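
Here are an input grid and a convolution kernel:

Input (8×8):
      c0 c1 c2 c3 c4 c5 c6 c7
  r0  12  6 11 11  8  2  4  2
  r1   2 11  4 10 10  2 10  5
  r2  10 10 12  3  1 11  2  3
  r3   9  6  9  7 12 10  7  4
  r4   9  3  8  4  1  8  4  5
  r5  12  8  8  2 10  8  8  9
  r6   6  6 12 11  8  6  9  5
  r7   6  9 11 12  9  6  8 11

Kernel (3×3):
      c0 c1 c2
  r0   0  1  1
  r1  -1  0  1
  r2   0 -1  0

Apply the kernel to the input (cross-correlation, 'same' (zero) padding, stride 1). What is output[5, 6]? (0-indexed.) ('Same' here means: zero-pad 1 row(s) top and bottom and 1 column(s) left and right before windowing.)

1

The receptive field on the zero-padded input at this output position is [8 4 5 / 8 8 9 / 6 9 5]. Elementwise product with the kernel and sum: 4·1 + 5·1 + 8·-1 + 9·1 + 9·-1.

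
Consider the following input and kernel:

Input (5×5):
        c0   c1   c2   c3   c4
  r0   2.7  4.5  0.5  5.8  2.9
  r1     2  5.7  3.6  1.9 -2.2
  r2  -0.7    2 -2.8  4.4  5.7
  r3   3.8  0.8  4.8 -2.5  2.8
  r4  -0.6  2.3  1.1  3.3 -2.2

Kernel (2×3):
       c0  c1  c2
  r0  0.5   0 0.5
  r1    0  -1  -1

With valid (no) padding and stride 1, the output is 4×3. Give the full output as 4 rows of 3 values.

-7.7 -0.35 2
3.6 2.2 -9.4
-7.35 0.9 1.15
0.9 -5.25 2.7

Output[0,0]: The receptive field on the input at this output position is [2.7 4.5 0.5 / 2 5.7 3.6]. Elementwise product with the kernel and sum: 2.7·0.5 + 0.5·0.5 + 5.7·-1 + 3.6·-1.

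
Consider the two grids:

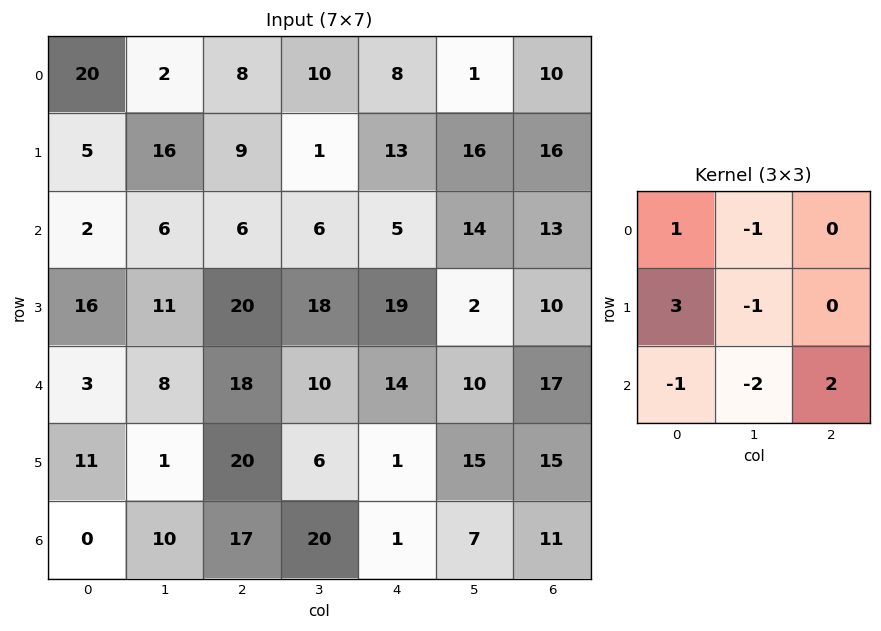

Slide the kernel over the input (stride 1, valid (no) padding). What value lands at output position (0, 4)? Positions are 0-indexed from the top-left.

The receptive field on the input at this output position is [8 1 10 / 13 16 16 / 5 14 13]. Elementwise product with the kernel and sum: 8·1 + 1·-1 + 13·3 + 16·-1 + 5·-1 + 14·-2 + 13·2.

23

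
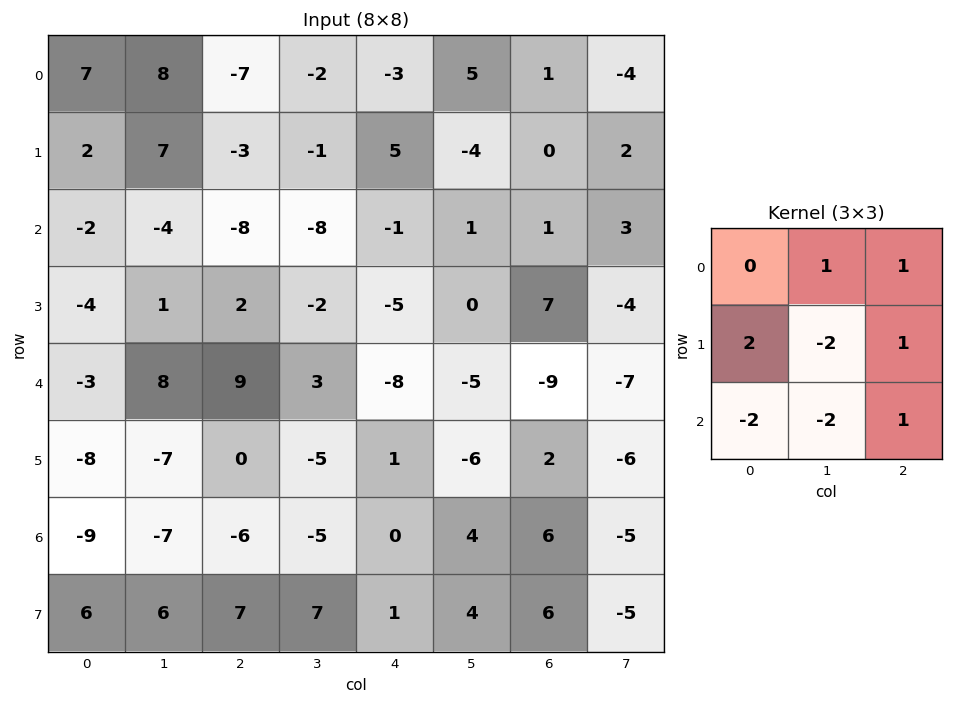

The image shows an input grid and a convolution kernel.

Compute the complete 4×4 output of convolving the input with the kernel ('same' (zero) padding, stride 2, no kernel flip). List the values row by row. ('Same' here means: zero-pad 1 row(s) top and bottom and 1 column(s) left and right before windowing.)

Output[0,0]: The receptive field on the zero-padded input at this output position is [0 0 0 / 0 7 8 / 0 2 7]. Elementwise product with the kernel and sum: 0·1 + 0·1 + 0·2 + 7·-2 + 8·1 + 0·-2 + 2·-2 + 7·1.

-3 19 -5 14
18 -12 2 -13
20 10 14 6
-10 -31 -23 -38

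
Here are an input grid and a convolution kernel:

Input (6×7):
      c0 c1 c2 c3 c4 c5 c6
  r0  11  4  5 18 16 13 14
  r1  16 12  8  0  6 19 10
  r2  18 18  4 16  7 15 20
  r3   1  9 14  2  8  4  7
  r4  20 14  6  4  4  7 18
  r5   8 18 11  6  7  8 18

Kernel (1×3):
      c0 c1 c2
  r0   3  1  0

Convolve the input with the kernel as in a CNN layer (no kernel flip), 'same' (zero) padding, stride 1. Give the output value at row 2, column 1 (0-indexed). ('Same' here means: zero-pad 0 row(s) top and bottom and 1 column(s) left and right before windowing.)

72

The receptive field on the zero-padded input at this output position is [18 18 4]. Elementwise product with the kernel and sum: 18·3 + 18·1.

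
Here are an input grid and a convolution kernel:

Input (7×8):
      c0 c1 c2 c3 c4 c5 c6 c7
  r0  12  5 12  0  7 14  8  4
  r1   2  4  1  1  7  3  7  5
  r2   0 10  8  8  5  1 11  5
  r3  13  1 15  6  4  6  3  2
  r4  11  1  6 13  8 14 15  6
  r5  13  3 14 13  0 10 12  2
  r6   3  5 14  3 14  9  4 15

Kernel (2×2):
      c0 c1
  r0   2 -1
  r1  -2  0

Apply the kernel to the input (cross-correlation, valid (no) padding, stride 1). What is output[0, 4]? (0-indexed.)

The receptive field on the input at this output position is [7 14 / 7 3]. Elementwise product with the kernel and sum: 7·2 + 14·-1 + 7·-2.

-14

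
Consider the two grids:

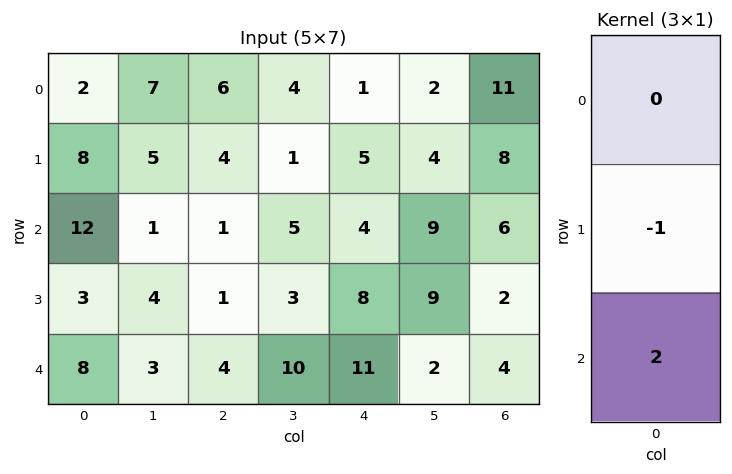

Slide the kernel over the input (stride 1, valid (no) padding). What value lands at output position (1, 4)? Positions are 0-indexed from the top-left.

The receptive field on the input at this output position is [5 / 4 / 8]. Elementwise product with the kernel and sum: 4·-1 + 8·2.

12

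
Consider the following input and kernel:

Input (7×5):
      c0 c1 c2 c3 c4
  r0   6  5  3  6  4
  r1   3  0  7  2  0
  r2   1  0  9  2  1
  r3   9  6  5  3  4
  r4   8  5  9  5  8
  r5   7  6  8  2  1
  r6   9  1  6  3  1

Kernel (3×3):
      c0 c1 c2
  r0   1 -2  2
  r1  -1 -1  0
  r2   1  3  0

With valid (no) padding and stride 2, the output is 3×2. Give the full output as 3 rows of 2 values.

Output[0,0]: The receptive field on the input at this output position is [6 5 3 / 3 0 7 / 1 0 9]. Elementwise product with the kernel and sum: 6·1 + 5·-2 + 3·2 + 3·-1 + 0·-1 + 1·1 + 0·3.

0 5
27 23
15 20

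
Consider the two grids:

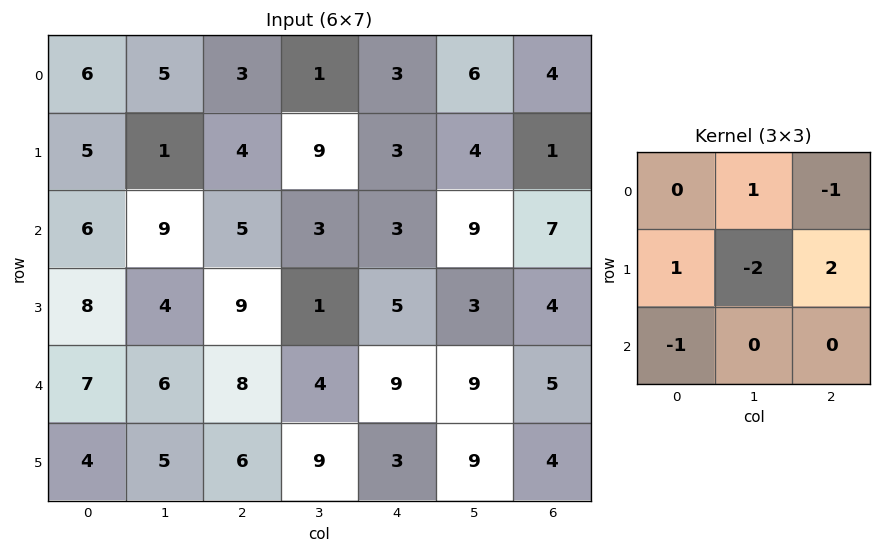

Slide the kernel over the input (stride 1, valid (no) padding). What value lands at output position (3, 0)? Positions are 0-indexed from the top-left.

The receptive field on the input at this output position is [8 4 9 / 7 6 8 / 4 5 6]. Elementwise product with the kernel and sum: 4·1 + 9·-1 + 7·1 + 6·-2 + 8·2 + 4·-1.

2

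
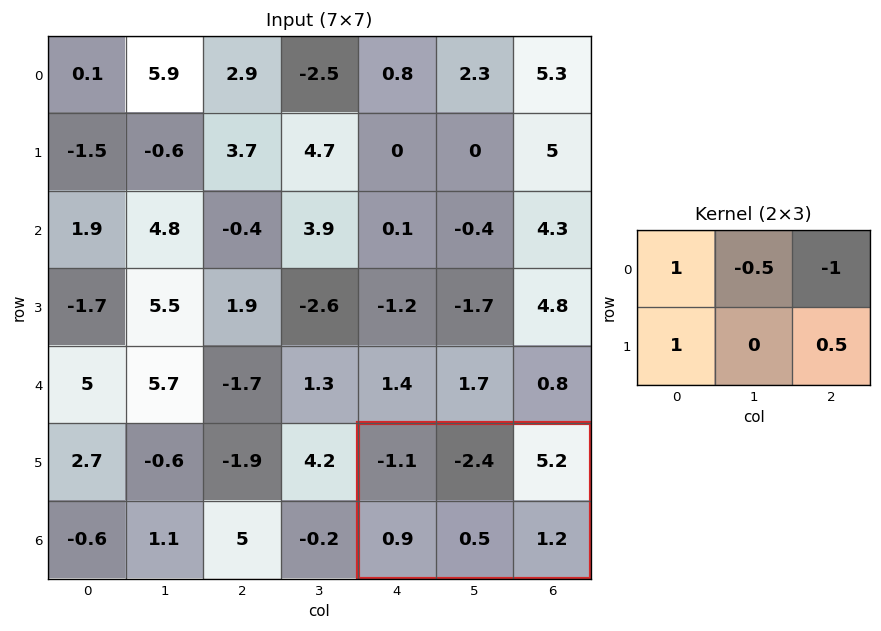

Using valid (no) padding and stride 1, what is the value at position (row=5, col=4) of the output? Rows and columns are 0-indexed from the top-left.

The receptive field on the input at this output position is [-1.1 -2.4 5.2 / 0.9 0.5 1.2]. Elementwise product with the kernel and sum: -1.1·1 + -2.4·-0.5 + 5.2·-1 + 0.9·1 + 1.2·0.5.

-3.6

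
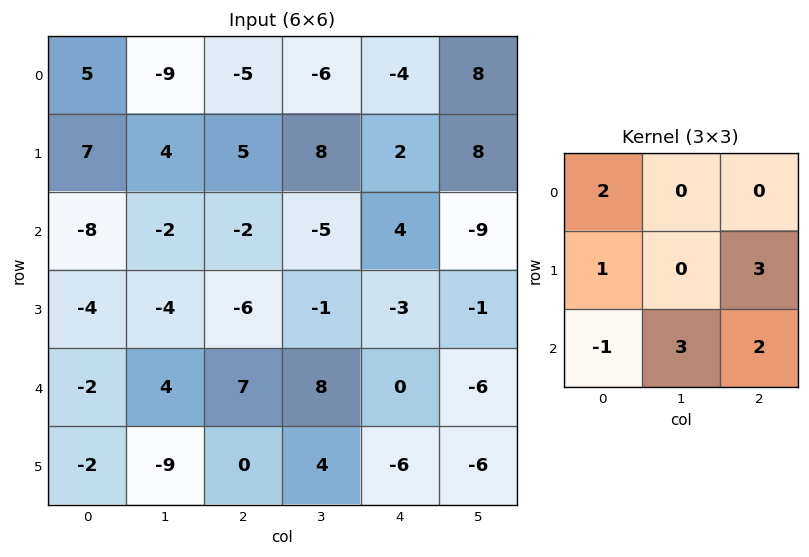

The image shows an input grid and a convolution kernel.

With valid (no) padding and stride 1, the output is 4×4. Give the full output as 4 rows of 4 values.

Output[0,0]: The receptive field on the input at this output position is [5 -9 -5 / 7 4 5 / -8 -2 -2]. Elementwise product with the kernel and sum: 5·2 + 7·1 + 5·3 + -8·-1 + -2·3 + -2·2.
Output[0,1]: The receptive field on the input at this output position is [-9 -5 -6 / 4 5 8 / -2 -2 -5]. Elementwise product with the kernel and sum: -9·2 + 4·1 + 8·3 + -2·-1 + -2·3 + -5·2.

30 -4 -4 19
-20 -25 17 -26
-10 22 -2 -34
-14 37 -5 -46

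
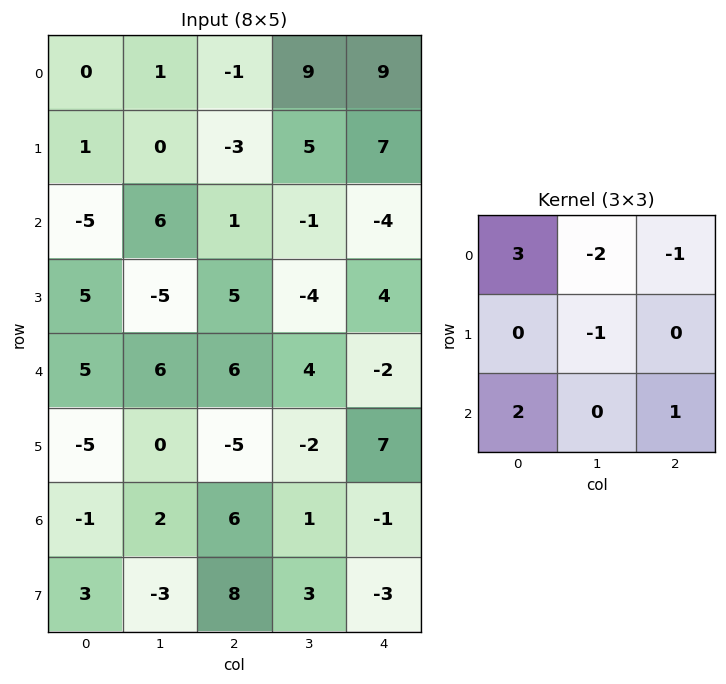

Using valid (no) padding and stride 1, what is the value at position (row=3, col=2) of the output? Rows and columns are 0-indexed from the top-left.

12

The receptive field on the input at this output position is [5 -4 4 / 6 4 -2 / -5 -2 7]. Elementwise product with the kernel and sum: 5·3 + -4·-2 + 4·-1 + 4·-1 + -5·2 + 7·1.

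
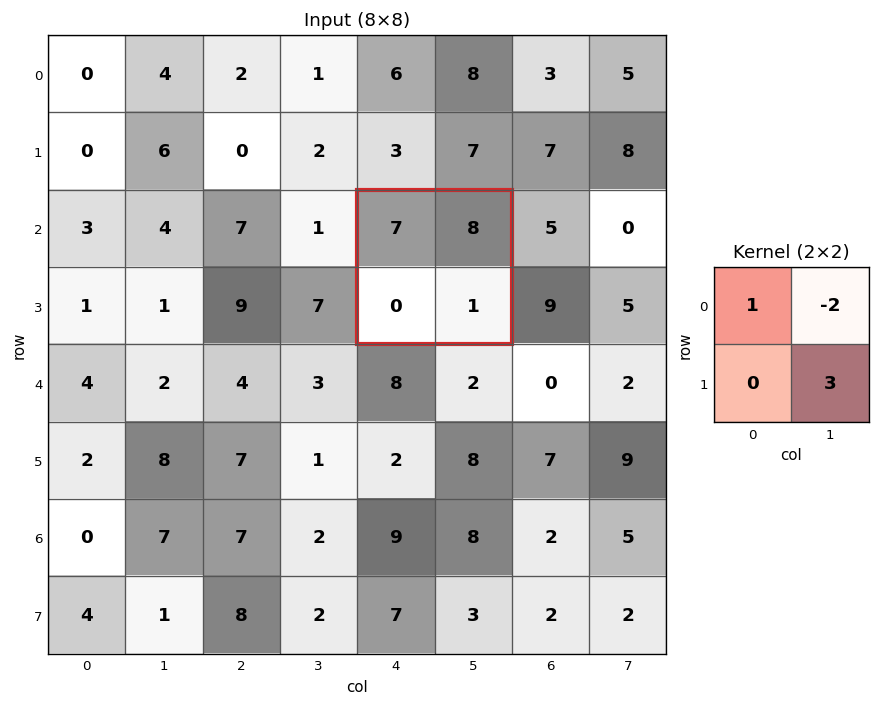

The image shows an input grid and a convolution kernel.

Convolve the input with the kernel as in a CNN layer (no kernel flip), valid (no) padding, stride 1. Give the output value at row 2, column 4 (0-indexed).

The receptive field on the input at this output position is [7 8 / 0 1]. Elementwise product with the kernel and sum: 7·1 + 8·-2 + 1·3.

-6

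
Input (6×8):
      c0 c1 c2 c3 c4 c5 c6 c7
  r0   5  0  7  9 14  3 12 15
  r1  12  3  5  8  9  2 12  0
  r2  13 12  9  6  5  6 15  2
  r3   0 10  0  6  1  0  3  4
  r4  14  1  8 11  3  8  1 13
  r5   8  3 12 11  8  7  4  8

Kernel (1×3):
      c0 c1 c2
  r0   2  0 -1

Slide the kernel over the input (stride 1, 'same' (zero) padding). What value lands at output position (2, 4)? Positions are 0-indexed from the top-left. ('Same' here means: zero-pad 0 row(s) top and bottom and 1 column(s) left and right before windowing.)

6

The receptive field on the zero-padded input at this output position is [6 5 6]. Elementwise product with the kernel and sum: 6·2 + 6·-1.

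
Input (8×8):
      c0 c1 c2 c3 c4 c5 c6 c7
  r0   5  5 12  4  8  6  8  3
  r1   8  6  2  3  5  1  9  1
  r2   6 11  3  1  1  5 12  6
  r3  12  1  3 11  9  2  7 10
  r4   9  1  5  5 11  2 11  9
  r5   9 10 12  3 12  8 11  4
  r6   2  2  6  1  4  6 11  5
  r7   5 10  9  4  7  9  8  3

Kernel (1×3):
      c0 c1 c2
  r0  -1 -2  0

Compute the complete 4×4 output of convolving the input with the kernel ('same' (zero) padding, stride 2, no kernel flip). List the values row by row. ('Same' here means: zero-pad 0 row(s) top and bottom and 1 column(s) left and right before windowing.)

Output[0,0]: The receptive field on the zero-padded input at this output position is [0 5 5]. Elementwise product with the kernel and sum: 0·-1 + 5·-2.

-10 -29 -20 -22
-12 -17 -3 -29
-18 -11 -27 -24
-4 -14 -9 -28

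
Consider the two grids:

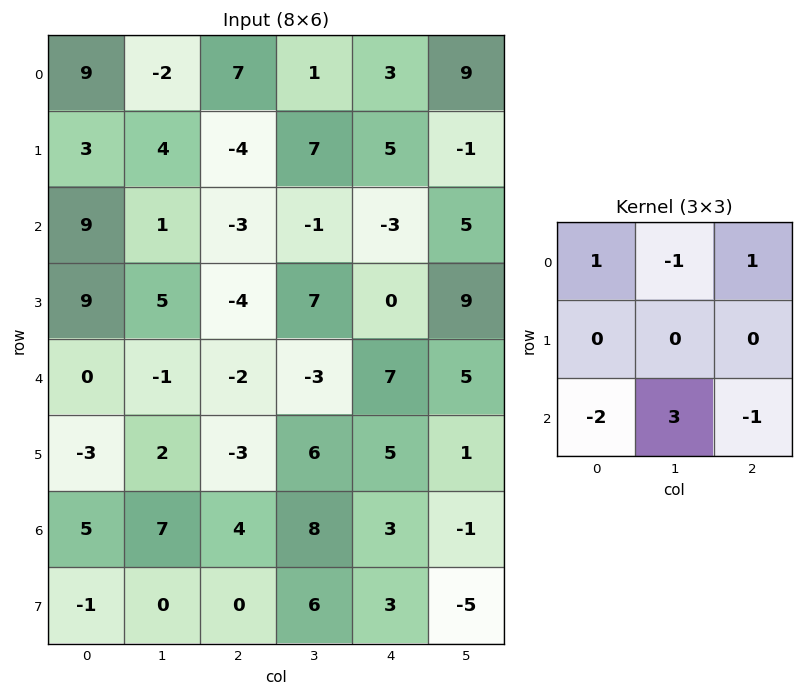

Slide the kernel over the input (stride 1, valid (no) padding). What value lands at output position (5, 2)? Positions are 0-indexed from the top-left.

The receptive field on the input at this output position is [-3 6 5 / 4 8 3 / 0 6 3]. Elementwise product with the kernel and sum: -3·1 + 6·-1 + 5·1 + 0·-2 + 6·3 + 3·-1.

11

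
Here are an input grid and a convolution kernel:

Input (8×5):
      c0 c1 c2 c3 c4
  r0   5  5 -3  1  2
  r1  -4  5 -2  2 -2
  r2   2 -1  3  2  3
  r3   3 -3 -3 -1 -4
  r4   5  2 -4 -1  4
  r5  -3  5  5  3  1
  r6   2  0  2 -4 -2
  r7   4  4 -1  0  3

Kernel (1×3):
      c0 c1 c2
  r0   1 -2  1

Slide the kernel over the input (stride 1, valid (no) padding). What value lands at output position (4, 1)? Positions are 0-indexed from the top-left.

9

The receptive field on the input at this output position is [2 -4 -1]. Elementwise product with the kernel and sum: 2·1 + -4·-2 + -1·1.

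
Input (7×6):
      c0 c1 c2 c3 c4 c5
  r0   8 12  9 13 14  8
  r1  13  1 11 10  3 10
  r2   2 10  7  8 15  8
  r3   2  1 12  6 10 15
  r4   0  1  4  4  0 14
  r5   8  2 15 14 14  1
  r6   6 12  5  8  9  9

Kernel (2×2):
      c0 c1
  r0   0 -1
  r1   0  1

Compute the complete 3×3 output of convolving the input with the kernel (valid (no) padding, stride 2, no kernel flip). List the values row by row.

-11 -3 2
-9 -2 7
1 10 -13

Output[0,0]: The receptive field on the input at this output position is [8 12 / 13 1]. Elementwise product with the kernel and sum: 12·-1 + 1·1.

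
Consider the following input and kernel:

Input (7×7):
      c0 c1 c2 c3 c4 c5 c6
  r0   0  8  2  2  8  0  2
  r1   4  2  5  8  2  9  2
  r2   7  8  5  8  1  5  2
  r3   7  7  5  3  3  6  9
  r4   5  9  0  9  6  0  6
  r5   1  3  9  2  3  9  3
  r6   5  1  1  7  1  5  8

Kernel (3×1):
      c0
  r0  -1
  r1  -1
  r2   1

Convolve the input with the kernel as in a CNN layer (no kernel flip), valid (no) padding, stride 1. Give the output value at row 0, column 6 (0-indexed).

-2

The receptive field on the input at this output position is [2 / 2 / 2]. Elementwise product with the kernel and sum: 2·-1 + 2·-1 + 2·1.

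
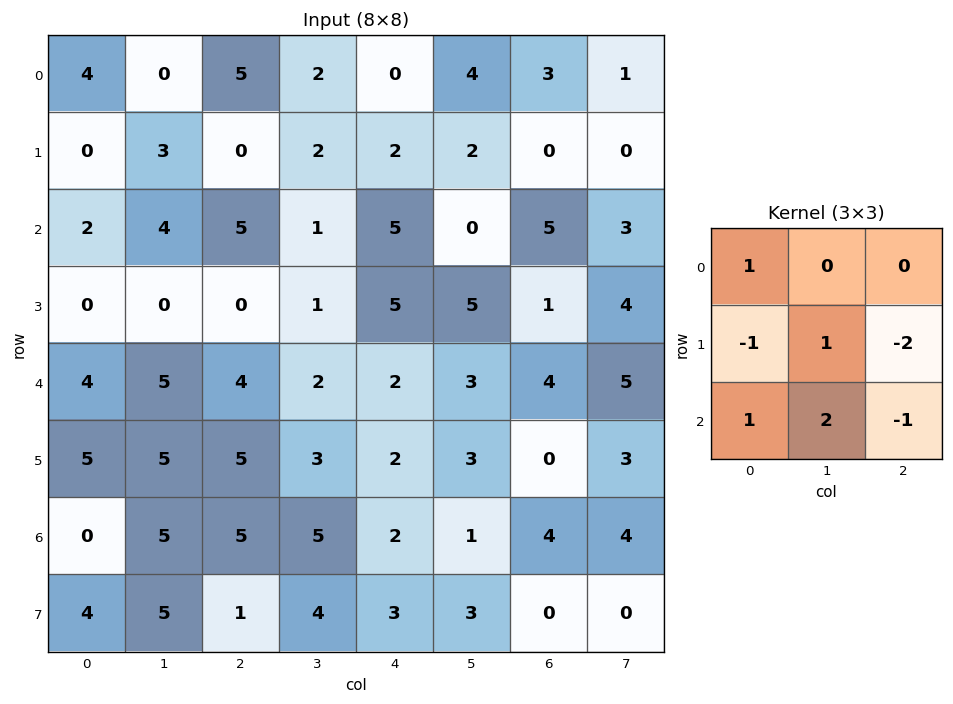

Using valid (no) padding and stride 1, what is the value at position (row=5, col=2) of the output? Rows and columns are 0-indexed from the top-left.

The receptive field on the input at this output position is [5 3 2 / 5 5 2 / 1 4 3]. Elementwise product with the kernel and sum: 5·1 + 5·-1 + 5·1 + 2·-2 + 1·1 + 4·2 + 3·-1.

7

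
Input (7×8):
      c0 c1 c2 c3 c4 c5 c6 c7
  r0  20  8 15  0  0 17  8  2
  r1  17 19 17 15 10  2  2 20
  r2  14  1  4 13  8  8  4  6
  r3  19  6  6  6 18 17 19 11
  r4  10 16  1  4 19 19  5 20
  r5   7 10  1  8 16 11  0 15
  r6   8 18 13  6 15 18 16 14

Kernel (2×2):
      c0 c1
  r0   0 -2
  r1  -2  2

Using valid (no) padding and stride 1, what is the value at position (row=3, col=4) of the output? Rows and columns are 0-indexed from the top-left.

The receptive field on the input at this output position is [18 17 / 19 19]. Elementwise product with the kernel and sum: 17·-2 + 19·-2 + 19·2.

-34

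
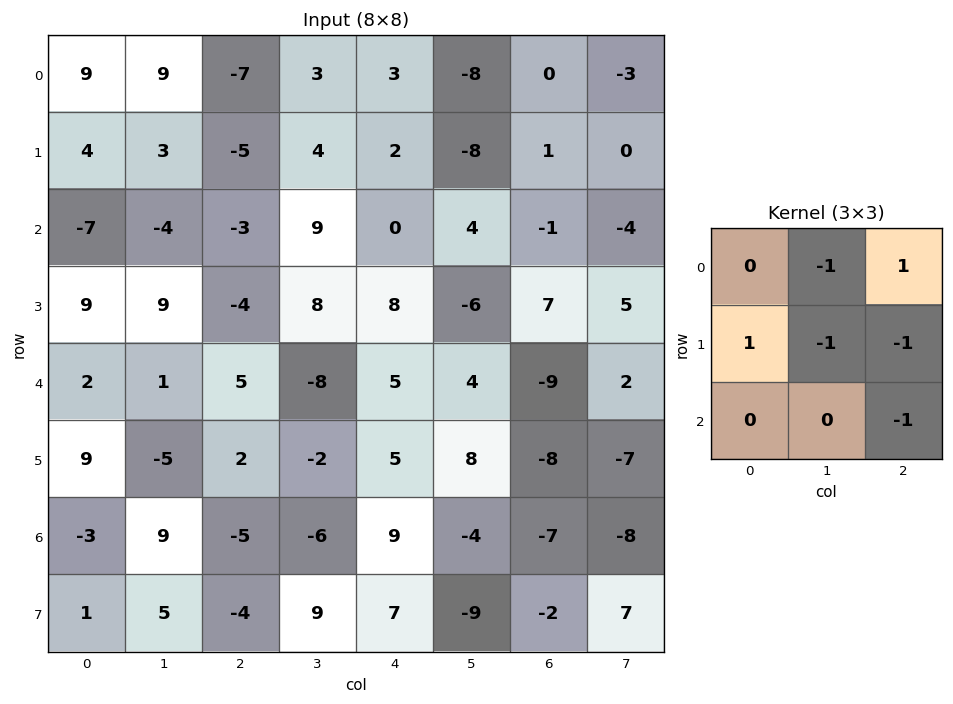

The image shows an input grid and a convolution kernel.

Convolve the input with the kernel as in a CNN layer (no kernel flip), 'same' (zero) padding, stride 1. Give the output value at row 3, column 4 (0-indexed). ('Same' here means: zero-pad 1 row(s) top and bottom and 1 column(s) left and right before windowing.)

6

The receptive field on the zero-padded input at this output position is [9 0 4 / 8 8 -6 / -8 5 4]. Elementwise product with the kernel and sum: 0·-1 + 4·1 + 8·1 + 8·-1 + -6·-1 + 4·-1.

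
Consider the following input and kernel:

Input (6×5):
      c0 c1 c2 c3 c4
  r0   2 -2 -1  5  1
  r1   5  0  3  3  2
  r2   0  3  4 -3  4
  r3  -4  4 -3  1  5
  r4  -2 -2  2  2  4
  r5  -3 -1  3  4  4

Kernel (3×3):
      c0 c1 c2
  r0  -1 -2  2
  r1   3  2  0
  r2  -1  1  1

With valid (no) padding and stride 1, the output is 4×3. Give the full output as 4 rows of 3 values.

Output[0,0]: The receptive field on the input at this output position is [2 -2 -1 / 5 0 3 / 0 3 4]. Elementwise product with the kernel and sum: 2·-1 + -2·-2 + -1·2 + 5·3 + 0·2 + 0·-1 + 3·1 + 4·1.
Output[0,1]: The receptive field on the input at this output position is [-2 -1 5 / 0 3 3 / 3 4 -3]. Elementwise product with the kernel and sum: -2·-1 + -1·-2 + 5·2 + 0·3 + 3·2 + 3·-1 + 4·1 + -3·1.

22 18 5
12 11 10
0 -5 7
-15 10 26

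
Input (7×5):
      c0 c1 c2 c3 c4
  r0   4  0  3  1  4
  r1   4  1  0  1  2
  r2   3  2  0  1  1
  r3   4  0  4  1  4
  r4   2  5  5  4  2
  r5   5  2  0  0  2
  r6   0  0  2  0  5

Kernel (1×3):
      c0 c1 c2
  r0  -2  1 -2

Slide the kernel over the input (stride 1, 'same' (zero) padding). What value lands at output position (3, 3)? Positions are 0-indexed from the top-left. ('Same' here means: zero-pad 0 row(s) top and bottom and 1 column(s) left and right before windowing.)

The receptive field on the zero-padded input at this output position is [4 1 4]. Elementwise product with the kernel and sum: 4·-2 + 1·1 + 4·-2.

-15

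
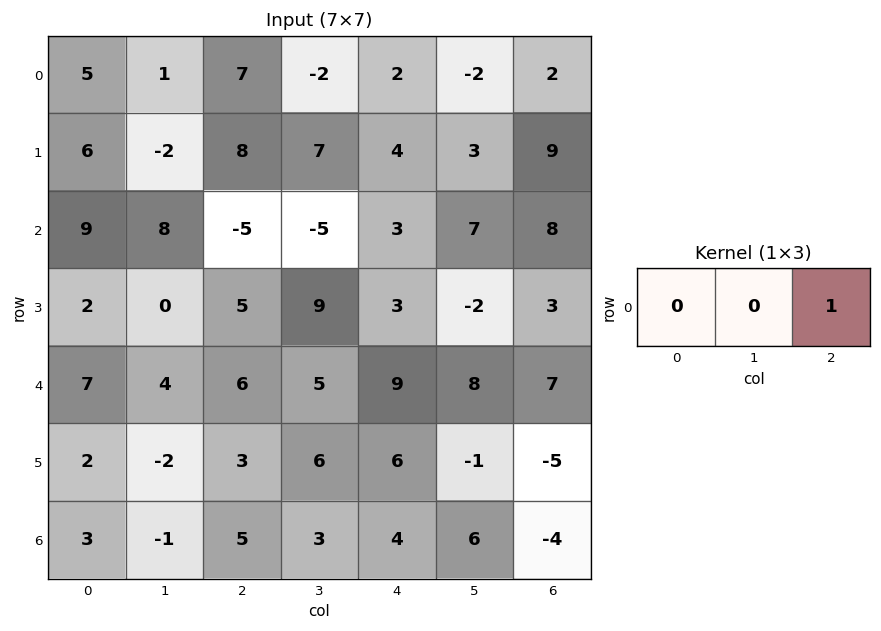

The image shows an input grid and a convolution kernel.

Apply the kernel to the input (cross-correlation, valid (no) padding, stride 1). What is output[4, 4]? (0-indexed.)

7

The receptive field on the input at this output position is [9 8 7]. Elementwise product with the kernel and sum: 7·1.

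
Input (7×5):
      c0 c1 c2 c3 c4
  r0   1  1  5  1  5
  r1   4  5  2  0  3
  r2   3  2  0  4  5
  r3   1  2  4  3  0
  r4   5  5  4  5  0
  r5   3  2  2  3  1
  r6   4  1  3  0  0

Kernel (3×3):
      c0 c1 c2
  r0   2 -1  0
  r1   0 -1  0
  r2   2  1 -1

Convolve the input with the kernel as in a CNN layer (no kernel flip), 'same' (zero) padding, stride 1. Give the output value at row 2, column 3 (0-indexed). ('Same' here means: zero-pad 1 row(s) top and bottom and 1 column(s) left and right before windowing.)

The receptive field on the zero-padded input at this output position is [2 0 3 / 0 4 5 / 4 3 0]. Elementwise product with the kernel and sum: 2·2 + 0·-1 + 4·-1 + 4·2 + 3·1 + 0·-1.

11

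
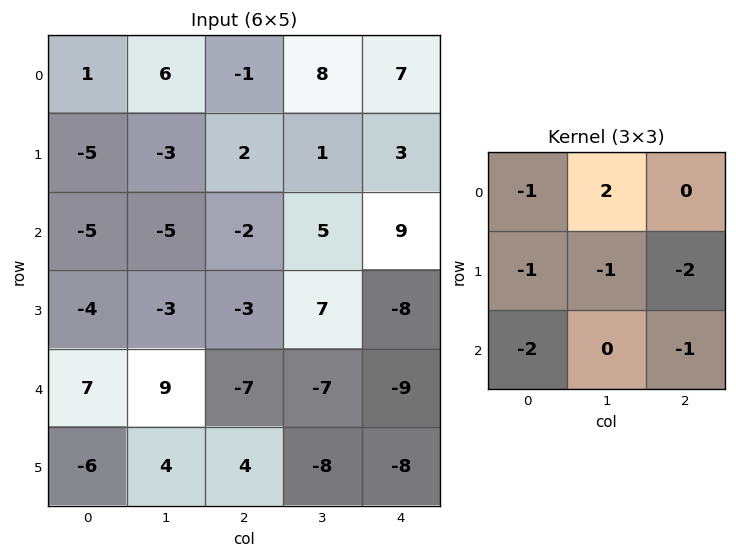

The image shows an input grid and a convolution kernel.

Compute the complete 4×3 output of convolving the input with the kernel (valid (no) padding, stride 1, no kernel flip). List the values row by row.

Output[0,0]: The receptive field on the input at this output position is [1 6 -1 / -5 -3 2 / -5 -5 -2]. Elementwise product with the kernel and sum: 1·-1 + 6·2 + -5·-1 + -3·-1 + 2·-2 + -5·-2 + -2·-1.
Output[0,1]: The receptive field on the input at this output position is [6 -1 8 / -3 2 1 / -5 -2 5]. Elementwise product with the kernel and sum: 6·-1 + -1·2 + -3·-1 + 2·-1 + 1·-2 + -5·-2 + 5·-1.

27 -4 3
24 3 -7
1 -18 47
4 9 49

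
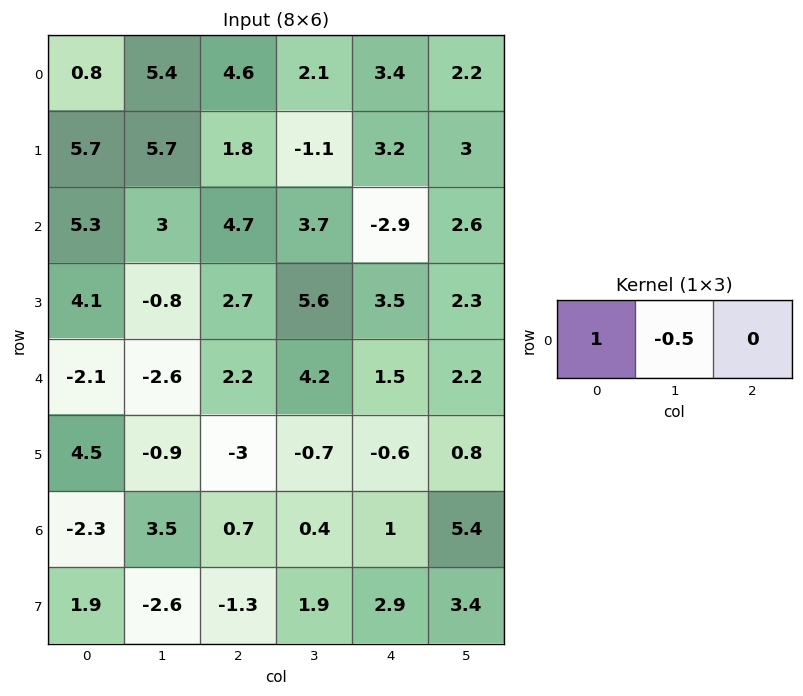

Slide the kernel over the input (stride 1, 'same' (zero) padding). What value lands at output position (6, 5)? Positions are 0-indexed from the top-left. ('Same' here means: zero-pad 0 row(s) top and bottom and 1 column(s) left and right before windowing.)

-1.7

The receptive field on the zero-padded input at this output position is [1 5.4 0]. Elementwise product with the kernel and sum: 1·1 + 5.4·-0.5.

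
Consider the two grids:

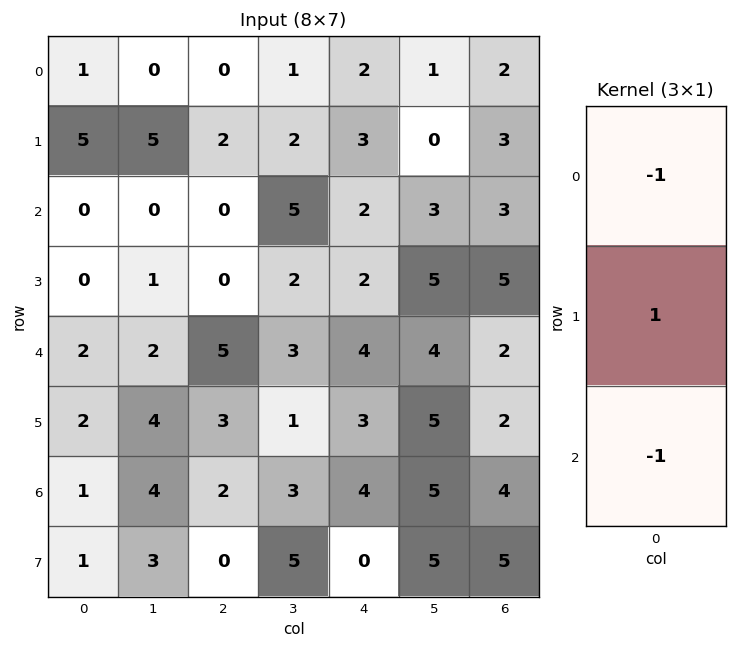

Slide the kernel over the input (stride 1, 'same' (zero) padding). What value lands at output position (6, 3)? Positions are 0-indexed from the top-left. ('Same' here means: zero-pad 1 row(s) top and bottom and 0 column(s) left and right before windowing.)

-3

The receptive field on the zero-padded input at this output position is [1 / 3 / 5]. Elementwise product with the kernel and sum: 1·-1 + 3·1 + 5·-1.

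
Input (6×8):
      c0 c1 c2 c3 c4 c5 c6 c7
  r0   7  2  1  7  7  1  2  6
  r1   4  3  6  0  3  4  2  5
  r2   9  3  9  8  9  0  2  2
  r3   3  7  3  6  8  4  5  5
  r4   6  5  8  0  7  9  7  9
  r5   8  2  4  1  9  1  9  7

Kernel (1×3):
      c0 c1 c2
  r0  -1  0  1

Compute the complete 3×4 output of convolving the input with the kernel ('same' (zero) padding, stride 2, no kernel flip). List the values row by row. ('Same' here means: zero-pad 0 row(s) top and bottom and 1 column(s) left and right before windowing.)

2 5 -6 5
3 5 -8 2
5 -5 9 0

Output[0,0]: The receptive field on the zero-padded input at this output position is [0 7 2]. Elementwise product with the kernel and sum: 0·-1 + 2·1.
Output[0,1]: The receptive field on the zero-padded input at this output position is [2 1 7]. Elementwise product with the kernel and sum: 2·-1 + 7·1.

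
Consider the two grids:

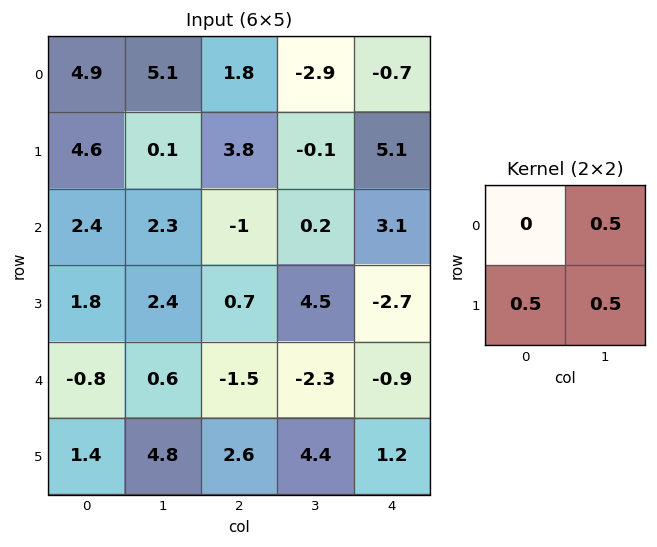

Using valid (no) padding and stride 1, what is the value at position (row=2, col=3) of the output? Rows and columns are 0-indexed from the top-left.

2.45

The receptive field on the input at this output position is [0.2 3.1 / 4.5 -2.7]. Elementwise product with the kernel and sum: 3.1·0.5 + 4.5·0.5 + -2.7·0.5.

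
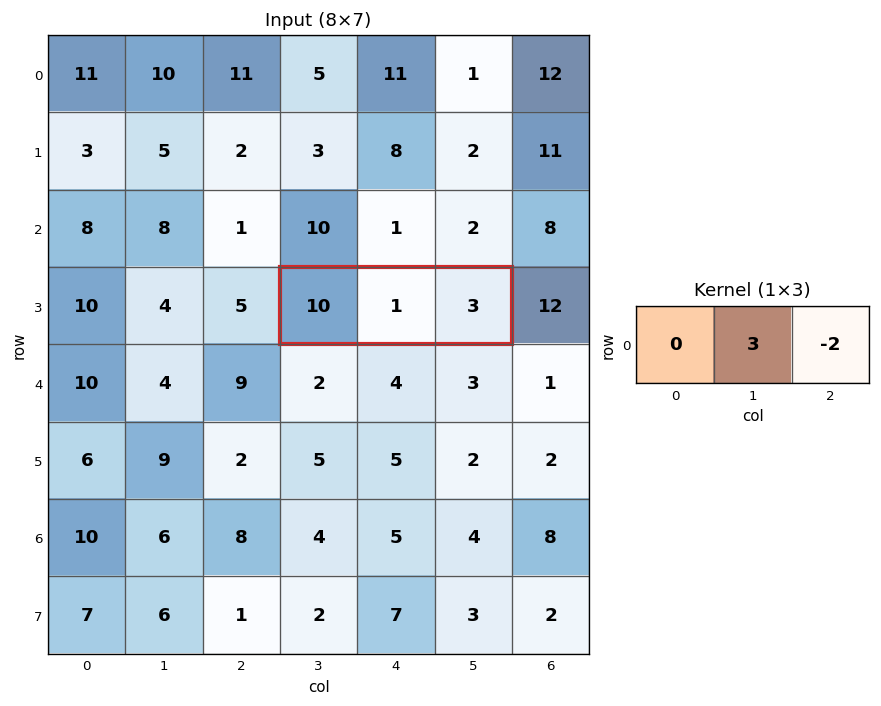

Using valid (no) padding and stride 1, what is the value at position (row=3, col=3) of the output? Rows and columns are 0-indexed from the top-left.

-3

The receptive field on the input at this output position is [10 1 3]. Elementwise product with the kernel and sum: 1·3 + 3·-2.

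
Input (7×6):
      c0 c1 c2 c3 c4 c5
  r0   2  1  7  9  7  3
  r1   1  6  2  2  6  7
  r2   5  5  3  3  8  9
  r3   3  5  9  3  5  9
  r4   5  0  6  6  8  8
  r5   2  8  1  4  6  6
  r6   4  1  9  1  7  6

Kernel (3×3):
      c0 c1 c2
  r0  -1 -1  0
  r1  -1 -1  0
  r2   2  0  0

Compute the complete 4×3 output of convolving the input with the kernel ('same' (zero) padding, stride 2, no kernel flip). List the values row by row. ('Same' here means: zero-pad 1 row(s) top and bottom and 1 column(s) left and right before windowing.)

-2 4 -12
-6 -6 -13
-8 -4 -14
-6 -19 -18

Output[0,0]: The receptive field on the zero-padded input at this output position is [0 0 0 / 0 2 1 / 0 1 6]. Elementwise product with the kernel and sum: 0·-1 + 0·-1 + 0·-1 + 2·-1 + 0·2.
Output[0,1]: The receptive field on the zero-padded input at this output position is [0 0 0 / 1 7 9 / 6 2 2]. Elementwise product with the kernel and sum: 0·-1 + 0·-1 + 1·-1 + 7·-1 + 6·2.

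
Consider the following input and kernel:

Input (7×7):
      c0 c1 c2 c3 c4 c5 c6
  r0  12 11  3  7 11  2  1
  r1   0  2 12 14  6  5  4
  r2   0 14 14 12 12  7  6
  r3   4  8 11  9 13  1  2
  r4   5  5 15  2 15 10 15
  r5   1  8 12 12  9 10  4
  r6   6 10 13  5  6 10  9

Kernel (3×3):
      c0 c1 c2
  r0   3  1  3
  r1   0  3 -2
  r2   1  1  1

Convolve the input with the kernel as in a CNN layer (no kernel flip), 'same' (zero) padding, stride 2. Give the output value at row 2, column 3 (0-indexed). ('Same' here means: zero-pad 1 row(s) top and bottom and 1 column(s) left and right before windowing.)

64

The receptive field on the zero-padded input at this output position is [1 2 0 / 10 15 0 / 10 4 0]. Elementwise product with the kernel and sum: 1·3 + 2·1 + 0·3 + 15·3 + 0·-2 + 10·1 + 4·1 + 0·1.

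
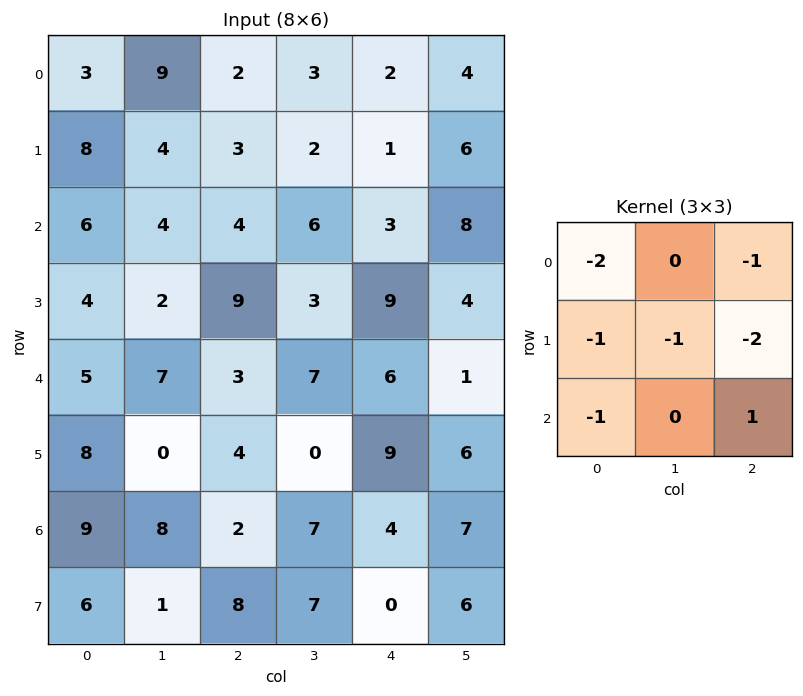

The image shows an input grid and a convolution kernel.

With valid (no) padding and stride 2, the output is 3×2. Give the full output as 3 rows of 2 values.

Output[0,0]: The receptive field on the input at this output position is [3 9 2 / 8 4 3 / 6 4 4]. Elementwise product with the kernel and sum: 3·-2 + 2·-1 + 8·-1 + 4·-1 + 3·-2 + 6·-1 + 4·1.

-28 -14
-42 -38
-36 -32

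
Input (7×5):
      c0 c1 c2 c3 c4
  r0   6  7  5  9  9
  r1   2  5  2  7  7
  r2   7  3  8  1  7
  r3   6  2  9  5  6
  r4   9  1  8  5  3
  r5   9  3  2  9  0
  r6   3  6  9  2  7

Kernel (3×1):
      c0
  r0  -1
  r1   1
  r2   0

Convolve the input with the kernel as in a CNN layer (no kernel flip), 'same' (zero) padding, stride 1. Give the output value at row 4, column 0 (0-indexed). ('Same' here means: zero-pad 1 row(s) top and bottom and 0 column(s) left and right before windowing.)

The receptive field on the zero-padded input at this output position is [6 / 9 / 9]. Elementwise product with the kernel and sum: 6·-1 + 9·1.

3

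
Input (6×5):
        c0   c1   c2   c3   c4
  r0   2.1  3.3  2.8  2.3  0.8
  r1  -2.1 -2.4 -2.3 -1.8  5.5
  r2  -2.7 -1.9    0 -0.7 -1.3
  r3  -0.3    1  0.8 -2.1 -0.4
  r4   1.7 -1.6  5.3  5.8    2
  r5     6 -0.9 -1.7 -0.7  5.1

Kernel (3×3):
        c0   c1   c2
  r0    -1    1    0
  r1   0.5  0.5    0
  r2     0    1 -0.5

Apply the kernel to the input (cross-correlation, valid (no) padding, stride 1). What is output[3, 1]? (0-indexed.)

0.3

The receptive field on the input at this output position is [1 0.8 -2.1 / -1.6 5.3 5.8 / -0.9 -1.7 -0.7]. Elementwise product with the kernel and sum: 1·-1 + 0.8·1 + -1.6·0.5 + 5.3·0.5 + -1.7·1 + -0.7·-0.5.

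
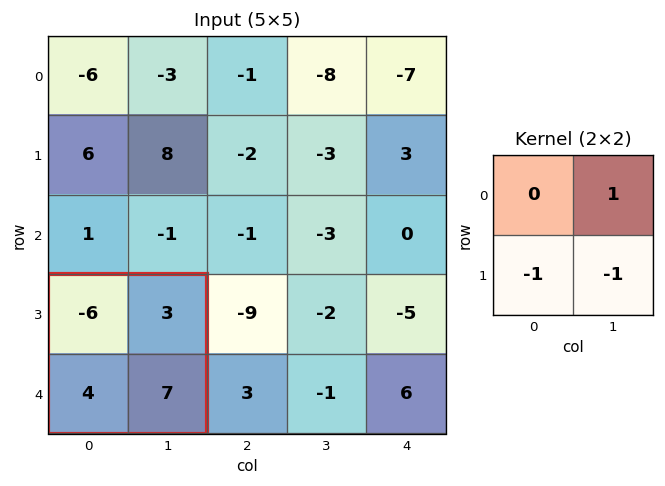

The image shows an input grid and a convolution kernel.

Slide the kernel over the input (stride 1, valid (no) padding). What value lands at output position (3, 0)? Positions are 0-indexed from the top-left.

The receptive field on the input at this output position is [-6 3 / 4 7]. Elementwise product with the kernel and sum: 3·1 + 4·-1 + 7·-1.

-8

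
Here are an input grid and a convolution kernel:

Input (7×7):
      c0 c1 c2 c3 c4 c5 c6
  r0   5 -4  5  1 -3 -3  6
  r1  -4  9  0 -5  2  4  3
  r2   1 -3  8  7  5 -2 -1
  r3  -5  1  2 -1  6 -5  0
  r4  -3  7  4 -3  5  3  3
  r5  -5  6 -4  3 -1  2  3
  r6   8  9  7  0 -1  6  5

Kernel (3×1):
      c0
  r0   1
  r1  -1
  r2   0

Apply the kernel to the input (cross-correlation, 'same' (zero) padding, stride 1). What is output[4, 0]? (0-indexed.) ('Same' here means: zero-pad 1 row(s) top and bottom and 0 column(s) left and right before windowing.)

The receptive field on the zero-padded input at this output position is [-5 / -3 / -5]. Elementwise product with the kernel and sum: -5·1 + -3·-1.

-2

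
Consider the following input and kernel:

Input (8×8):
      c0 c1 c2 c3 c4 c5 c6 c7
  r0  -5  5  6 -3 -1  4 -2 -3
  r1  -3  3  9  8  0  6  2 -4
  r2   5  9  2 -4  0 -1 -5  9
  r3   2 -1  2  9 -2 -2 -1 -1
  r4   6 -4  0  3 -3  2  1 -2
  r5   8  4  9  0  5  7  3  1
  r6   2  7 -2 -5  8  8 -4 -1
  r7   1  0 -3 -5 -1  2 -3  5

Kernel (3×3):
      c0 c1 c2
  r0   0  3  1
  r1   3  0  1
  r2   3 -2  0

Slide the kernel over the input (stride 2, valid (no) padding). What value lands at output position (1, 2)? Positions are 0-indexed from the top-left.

The receptive field on the input at this output position is [0 -1 -5 / -2 -2 -1 / -3 2 1]. Elementwise product with the kernel and sum: -1·3 + -5·1 + -2·3 + -1·1 + -3·3 + 2·-2.

-28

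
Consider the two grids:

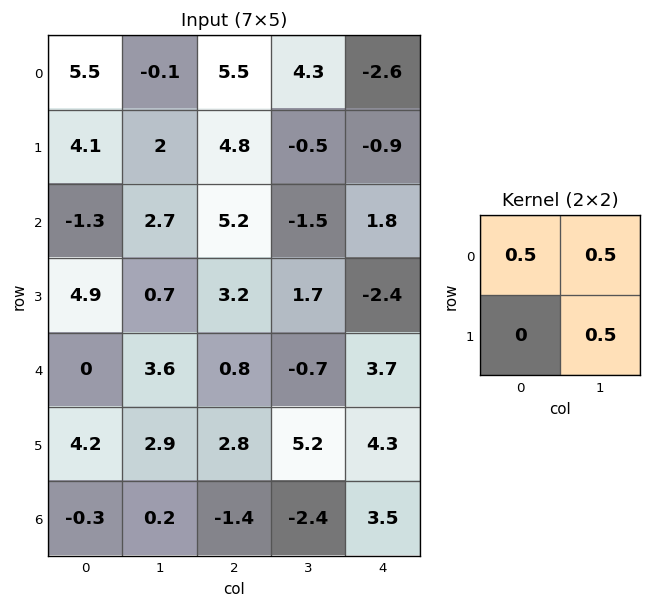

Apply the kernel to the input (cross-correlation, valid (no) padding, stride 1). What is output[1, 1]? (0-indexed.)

6

The receptive field on the input at this output position is [2 4.8 / 2.7 5.2]. Elementwise product with the kernel and sum: 2·0.5 + 4.8·0.5 + 5.2·0.5.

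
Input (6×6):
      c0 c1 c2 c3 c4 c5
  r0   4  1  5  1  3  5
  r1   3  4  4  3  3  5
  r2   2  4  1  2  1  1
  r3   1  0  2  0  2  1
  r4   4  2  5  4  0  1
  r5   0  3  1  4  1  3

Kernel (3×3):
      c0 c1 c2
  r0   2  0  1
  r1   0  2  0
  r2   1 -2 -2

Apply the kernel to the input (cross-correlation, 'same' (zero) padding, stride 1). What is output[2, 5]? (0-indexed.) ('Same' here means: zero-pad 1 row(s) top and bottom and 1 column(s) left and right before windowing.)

8

The receptive field on the zero-padded input at this output position is [3 5 0 / 1 1 0 / 2 1 0]. Elementwise product with the kernel and sum: 3·2 + 0·1 + 1·2 + 2·1 + 1·-2 + 0·-2.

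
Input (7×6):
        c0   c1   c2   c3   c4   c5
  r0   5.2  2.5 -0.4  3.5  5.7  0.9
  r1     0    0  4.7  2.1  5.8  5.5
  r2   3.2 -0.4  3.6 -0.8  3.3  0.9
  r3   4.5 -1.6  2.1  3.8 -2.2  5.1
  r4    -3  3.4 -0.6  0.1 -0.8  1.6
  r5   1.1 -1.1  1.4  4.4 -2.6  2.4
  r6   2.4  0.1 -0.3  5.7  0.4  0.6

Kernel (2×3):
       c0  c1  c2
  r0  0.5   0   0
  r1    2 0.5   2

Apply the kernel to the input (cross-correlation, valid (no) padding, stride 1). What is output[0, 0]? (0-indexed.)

The receptive field on the input at this output position is [5.2 2.5 -0.4 / 0 0 4.7]. Elementwise product with the kernel and sum: 5.2·0.5 + 0·2 + 0·0.5 + 4.7·2.

12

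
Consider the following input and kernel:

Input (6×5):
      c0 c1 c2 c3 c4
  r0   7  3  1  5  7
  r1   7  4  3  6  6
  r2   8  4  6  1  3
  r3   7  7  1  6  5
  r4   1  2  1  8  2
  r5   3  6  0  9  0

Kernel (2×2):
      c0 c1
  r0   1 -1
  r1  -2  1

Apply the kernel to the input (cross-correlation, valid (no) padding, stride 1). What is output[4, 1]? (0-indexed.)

The receptive field on the input at this output position is [2 1 / 6 0]. Elementwise product with the kernel and sum: 2·1 + 1·-1 + 6·-2 + 0·1.

-11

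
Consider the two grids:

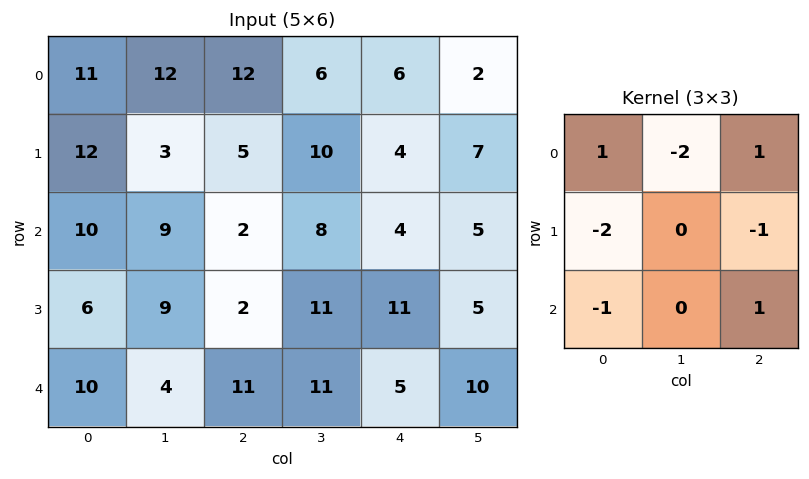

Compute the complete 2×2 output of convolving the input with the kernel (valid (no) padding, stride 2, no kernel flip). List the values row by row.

Output[0,0]: The receptive field on the input at this output position is [11 12 12 / 12 3 5 / 10 9 2]. Elementwise product with the kernel and sum: 11·1 + 12·-2 + 12·1 + 12·-2 + 5·-1 + 10·-1 + 2·1.

-38 -6
-19 -31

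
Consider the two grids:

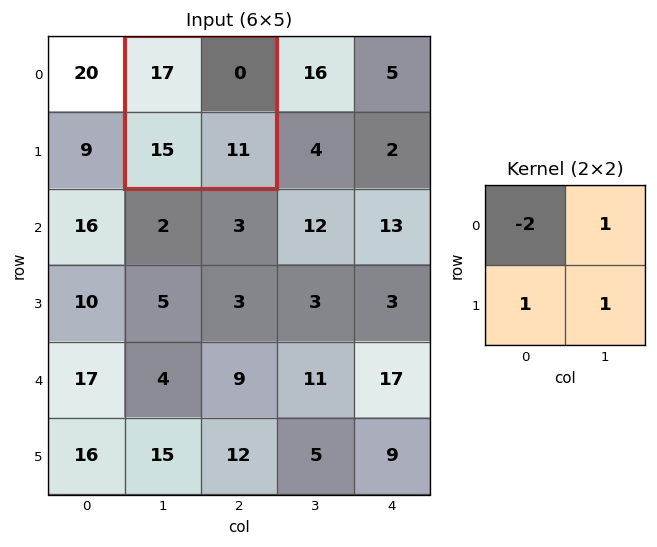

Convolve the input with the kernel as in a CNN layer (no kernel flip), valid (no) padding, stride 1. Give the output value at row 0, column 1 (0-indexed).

-8

The receptive field on the input at this output position is [17 0 / 15 11]. Elementwise product with the kernel and sum: 17·-2 + 0·1 + 15·1 + 11·1.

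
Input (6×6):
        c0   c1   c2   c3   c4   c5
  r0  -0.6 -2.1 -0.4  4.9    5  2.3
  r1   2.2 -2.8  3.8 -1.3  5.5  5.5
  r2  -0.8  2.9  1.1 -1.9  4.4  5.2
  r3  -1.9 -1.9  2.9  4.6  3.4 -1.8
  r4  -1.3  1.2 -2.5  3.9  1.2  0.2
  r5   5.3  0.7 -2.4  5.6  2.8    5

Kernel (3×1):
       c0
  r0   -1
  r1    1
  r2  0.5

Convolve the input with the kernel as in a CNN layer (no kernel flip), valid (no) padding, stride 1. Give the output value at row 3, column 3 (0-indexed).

2.1

The receptive field on the input at this output position is [4.6 / 3.9 / 5.6]. Elementwise product with the kernel and sum: 4.6·-1 + 3.9·1 + 5.6·0.5.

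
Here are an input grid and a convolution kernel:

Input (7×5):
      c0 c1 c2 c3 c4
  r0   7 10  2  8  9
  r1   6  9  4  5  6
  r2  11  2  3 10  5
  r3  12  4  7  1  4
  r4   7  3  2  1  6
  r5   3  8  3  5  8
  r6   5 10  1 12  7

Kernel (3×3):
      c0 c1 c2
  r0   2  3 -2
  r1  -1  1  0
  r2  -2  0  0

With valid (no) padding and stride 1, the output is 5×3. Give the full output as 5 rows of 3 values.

Output[0,0]: The receptive field on the input at this output position is [7 10 2 / 6 9 4 / 11 2 3]. Elementwise product with the kernel and sum: 7·2 + 10·3 + 2·-2 + 6·-1 + 9·1 + 11·-2.

21 1 5
-2 13 4
0 -10 16
12 10 2
14 -15 -5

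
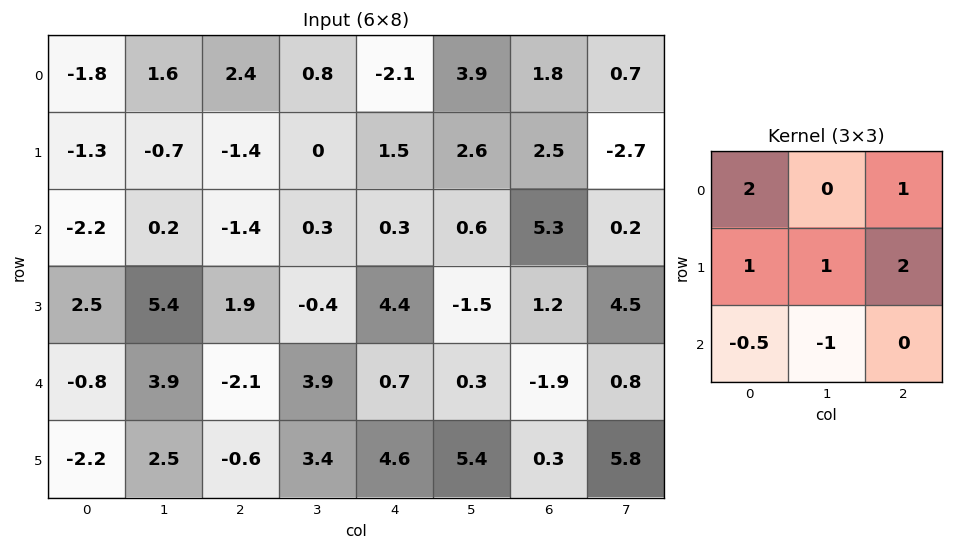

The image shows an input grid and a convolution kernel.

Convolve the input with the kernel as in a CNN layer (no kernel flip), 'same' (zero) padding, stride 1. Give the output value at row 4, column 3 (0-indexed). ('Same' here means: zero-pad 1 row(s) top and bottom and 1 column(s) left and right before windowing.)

8.3

The receptive field on the zero-padded input at this output position is [1.9 -0.4 4.4 / -2.1 3.9 0.7 / -0.6 3.4 4.6]. Elementwise product with the kernel and sum: 1.9·2 + 4.4·1 + -2.1·1 + 3.9·1 + 0.7·2 + -0.6·-0.5 + 3.4·-1.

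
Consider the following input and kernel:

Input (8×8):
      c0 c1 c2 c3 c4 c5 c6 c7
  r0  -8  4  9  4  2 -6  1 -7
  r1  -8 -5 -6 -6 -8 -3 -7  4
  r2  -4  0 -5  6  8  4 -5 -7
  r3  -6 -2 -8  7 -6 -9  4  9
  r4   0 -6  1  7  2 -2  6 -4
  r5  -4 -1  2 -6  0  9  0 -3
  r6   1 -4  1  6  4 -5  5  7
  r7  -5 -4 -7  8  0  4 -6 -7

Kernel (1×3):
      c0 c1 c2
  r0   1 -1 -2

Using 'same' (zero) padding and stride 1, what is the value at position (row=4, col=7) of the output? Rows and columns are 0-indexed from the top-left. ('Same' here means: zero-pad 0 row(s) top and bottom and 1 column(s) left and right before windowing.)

The receptive field on the zero-padded input at this output position is [6 -4 0]. Elementwise product with the kernel and sum: 6·1 + -4·-1 + 0·-2.

10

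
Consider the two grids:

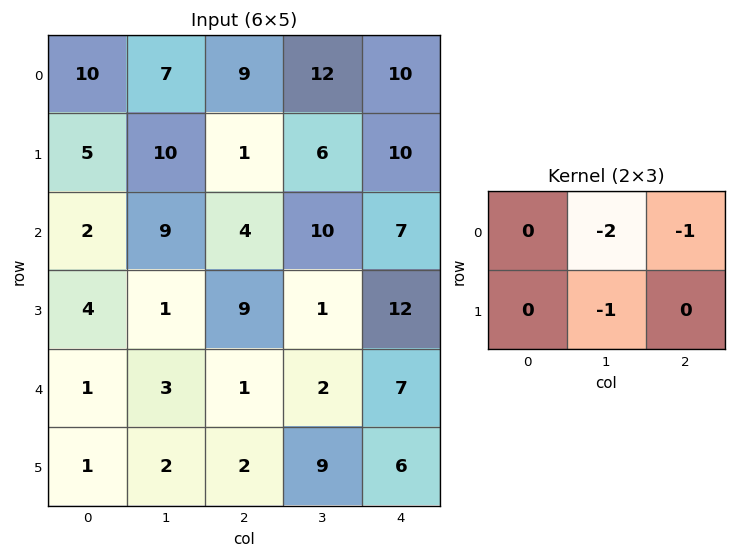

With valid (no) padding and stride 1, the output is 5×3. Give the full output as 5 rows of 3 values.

Output[0,0]: The receptive field on the input at this output position is [10 7 9 / 5 10 1]. Elementwise product with the kernel and sum: 7·-2 + 9·-1 + 10·-1.

-33 -31 -40
-30 -12 -32
-23 -27 -28
-14 -20 -16
-9 -6 -20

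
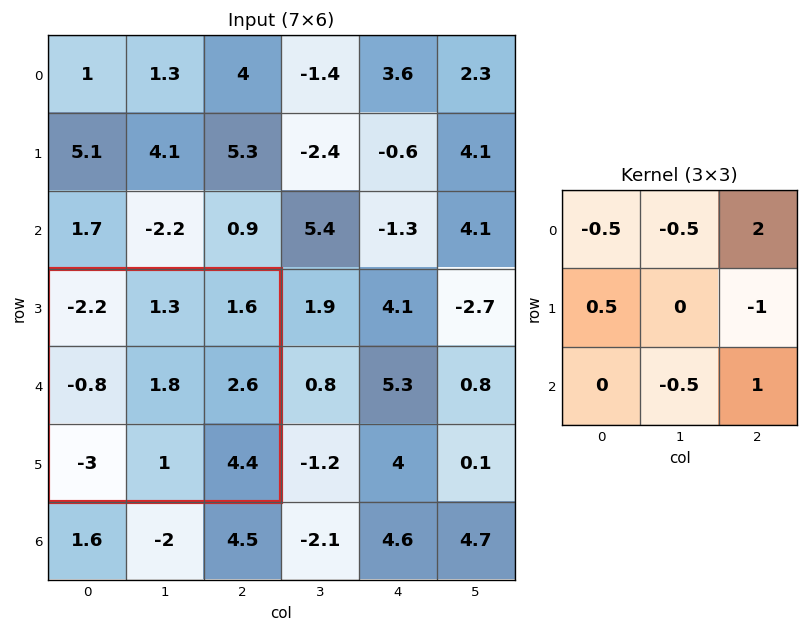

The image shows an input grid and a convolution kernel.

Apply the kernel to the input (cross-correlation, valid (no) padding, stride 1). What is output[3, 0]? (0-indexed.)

4.55

The receptive field on the input at this output position is [-2.2 1.3 1.6 / -0.8 1.8 2.6 / -3 1 4.4]. Elementwise product with the kernel and sum: -2.2·-0.5 + 1.3·-0.5 + 1.6·2 + -0.8·0.5 + 2.6·-1 + 1·-0.5 + 4.4·1.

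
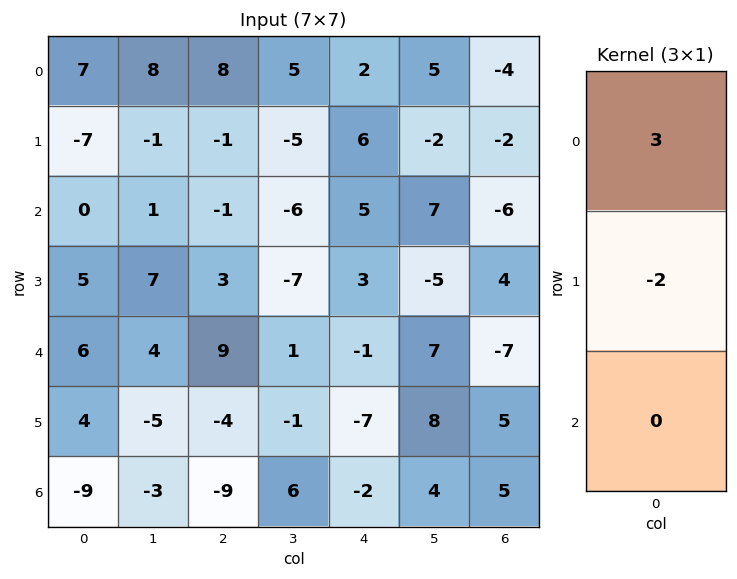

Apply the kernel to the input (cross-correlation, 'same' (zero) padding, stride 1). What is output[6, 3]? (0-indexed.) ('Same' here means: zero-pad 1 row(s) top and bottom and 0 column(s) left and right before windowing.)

The receptive field on the zero-padded input at this output position is [-1 / 6 / 0]. Elementwise product with the kernel and sum: -1·3 + 6·-2.

-15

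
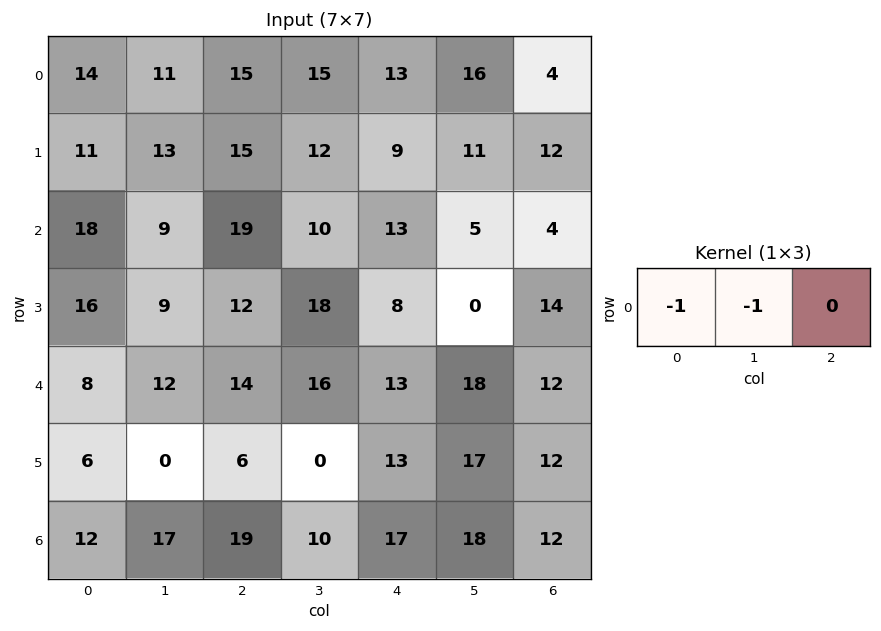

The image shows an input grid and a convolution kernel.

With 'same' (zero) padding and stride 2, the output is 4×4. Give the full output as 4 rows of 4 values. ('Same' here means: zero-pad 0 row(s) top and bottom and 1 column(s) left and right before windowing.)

-14 -26 -28 -20
-18 -28 -23 -9
-8 -26 -29 -30
-12 -36 -27 -30

Output[0,0]: The receptive field on the zero-padded input at this output position is [0 14 11]. Elementwise product with the kernel and sum: 0·-1 + 14·-1.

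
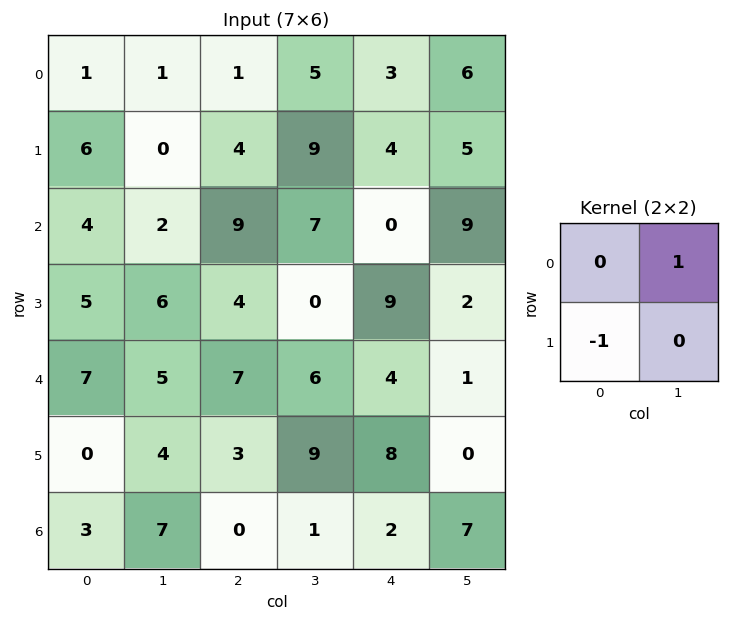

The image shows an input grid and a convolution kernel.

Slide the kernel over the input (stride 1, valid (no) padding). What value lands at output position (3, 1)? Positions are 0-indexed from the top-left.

The receptive field on the input at this output position is [6 4 / 5 7]. Elementwise product with the kernel and sum: 4·1 + 5·-1.

-1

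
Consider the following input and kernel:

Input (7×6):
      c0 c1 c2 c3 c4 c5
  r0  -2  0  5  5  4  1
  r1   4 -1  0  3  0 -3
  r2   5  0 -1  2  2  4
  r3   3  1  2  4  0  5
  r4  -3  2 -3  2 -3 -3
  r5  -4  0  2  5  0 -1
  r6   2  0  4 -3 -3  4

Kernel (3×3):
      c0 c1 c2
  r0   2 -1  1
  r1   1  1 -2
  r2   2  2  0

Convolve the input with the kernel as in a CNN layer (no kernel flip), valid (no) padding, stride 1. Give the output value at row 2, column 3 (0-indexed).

The receptive field on the input at this output position is [2 2 4 / 4 0 5 / 2 -3 -3]. Elementwise product with the kernel and sum: 2·2 + 2·-1 + 4·1 + 4·1 + 0·1 + 5·-2 + 2·2 + -3·2.

-2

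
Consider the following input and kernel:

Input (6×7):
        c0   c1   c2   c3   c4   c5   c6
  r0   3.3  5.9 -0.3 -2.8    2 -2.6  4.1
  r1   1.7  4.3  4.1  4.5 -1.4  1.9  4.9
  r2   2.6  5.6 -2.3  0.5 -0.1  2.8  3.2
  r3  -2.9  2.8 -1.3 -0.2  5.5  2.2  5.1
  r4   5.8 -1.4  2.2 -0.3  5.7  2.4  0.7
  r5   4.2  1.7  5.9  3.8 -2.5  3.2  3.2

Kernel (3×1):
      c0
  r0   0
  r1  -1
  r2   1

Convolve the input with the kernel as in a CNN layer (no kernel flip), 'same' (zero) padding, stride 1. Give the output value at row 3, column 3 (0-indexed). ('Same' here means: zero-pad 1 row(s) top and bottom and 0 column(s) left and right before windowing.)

-0.1

The receptive field on the zero-padded input at this output position is [0.5 / -0.2 / -0.3]. Elementwise product with the kernel and sum: -0.2·-1 + -0.3·1.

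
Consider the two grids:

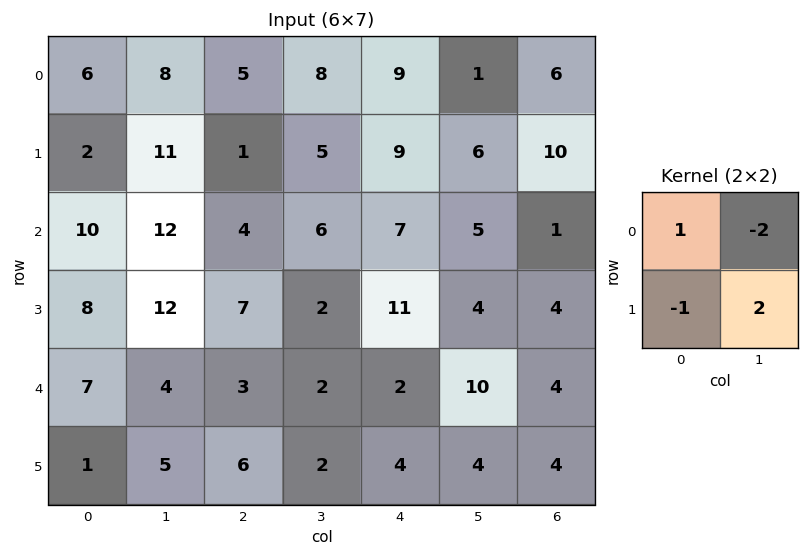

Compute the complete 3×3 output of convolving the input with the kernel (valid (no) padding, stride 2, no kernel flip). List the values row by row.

10 -2 10
2 -11 -6
8 -3 -14

Output[0,0]: The receptive field on the input at this output position is [6 8 / 2 11]. Elementwise product with the kernel and sum: 6·1 + 8·-2 + 2·-1 + 11·2.
Output[0,1]: The receptive field on the input at this output position is [5 8 / 1 5]. Elementwise product with the kernel and sum: 5·1 + 8·-2 + 1·-1 + 5·2.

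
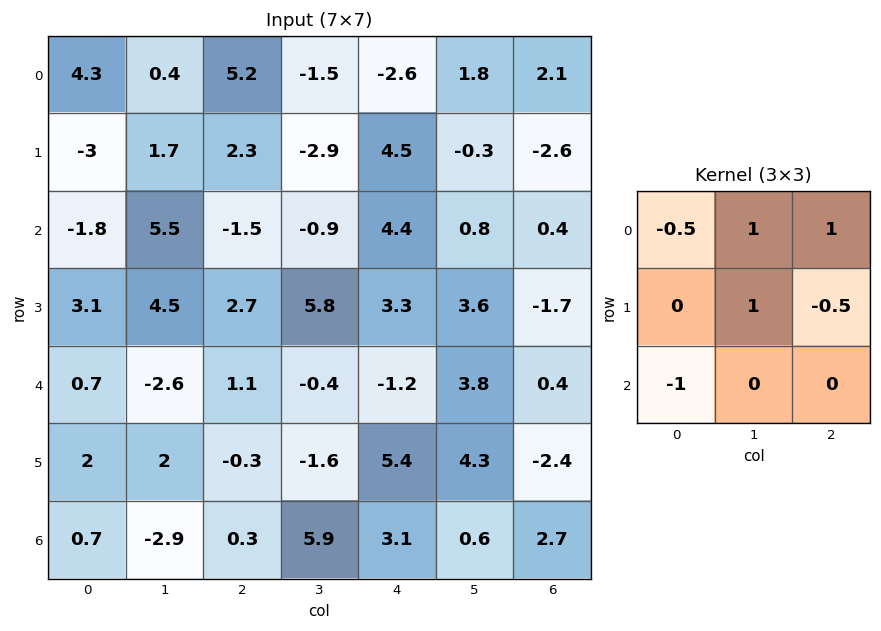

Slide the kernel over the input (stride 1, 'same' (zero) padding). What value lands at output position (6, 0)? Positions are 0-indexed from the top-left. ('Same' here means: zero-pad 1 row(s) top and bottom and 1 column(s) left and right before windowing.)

The receptive field on the zero-padded input at this output position is [0 2 2 / 0 0.7 -2.9 / 0 0 0]. Elementwise product with the kernel and sum: 0·-0.5 + 2·1 + 2·1 + 0.7·1 + -2.9·-0.5 + 0·-1.

6.15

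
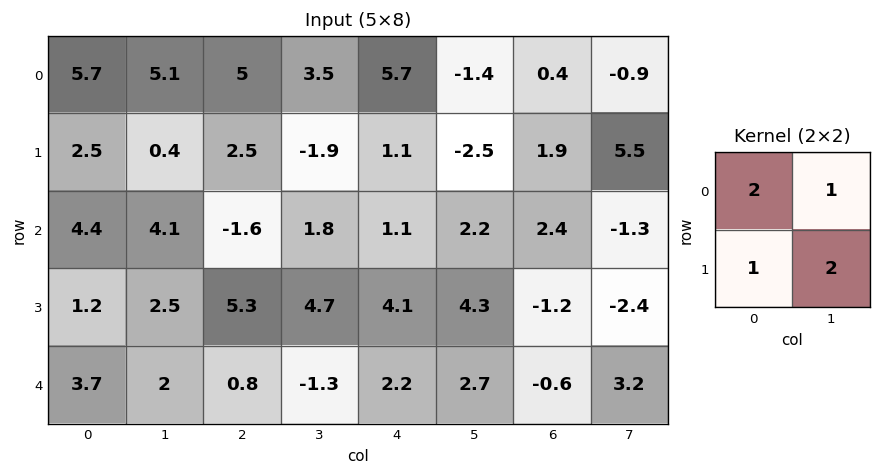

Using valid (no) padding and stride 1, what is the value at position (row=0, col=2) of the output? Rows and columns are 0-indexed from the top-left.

The receptive field on the input at this output position is [5 3.5 / 2.5 -1.9]. Elementwise product with the kernel and sum: 5·2 + 3.5·1 + 2.5·1 + -1.9·2.

12.2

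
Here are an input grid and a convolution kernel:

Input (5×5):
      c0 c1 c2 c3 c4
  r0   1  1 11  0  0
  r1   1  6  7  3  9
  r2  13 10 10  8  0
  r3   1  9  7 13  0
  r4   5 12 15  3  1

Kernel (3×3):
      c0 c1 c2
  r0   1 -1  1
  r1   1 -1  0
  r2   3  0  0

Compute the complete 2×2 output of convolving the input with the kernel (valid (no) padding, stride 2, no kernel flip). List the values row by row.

Output[0,0]: The receptive field on the input at this output position is [1 1 11 / 1 6 7 / 13 10 10]. Elementwise product with the kernel and sum: 1·1 + 1·-1 + 11·1 + 1·1 + 6·-1 + 13·3.
Output[0,1]: The receptive field on the input at this output position is [11 0 0 / 7 3 9 / 10 8 0]. Elementwise product with the kernel and sum: 11·1 + 0·-1 + 0·1 + 7·1 + 3·-1 + 10·3.

45 45
20 41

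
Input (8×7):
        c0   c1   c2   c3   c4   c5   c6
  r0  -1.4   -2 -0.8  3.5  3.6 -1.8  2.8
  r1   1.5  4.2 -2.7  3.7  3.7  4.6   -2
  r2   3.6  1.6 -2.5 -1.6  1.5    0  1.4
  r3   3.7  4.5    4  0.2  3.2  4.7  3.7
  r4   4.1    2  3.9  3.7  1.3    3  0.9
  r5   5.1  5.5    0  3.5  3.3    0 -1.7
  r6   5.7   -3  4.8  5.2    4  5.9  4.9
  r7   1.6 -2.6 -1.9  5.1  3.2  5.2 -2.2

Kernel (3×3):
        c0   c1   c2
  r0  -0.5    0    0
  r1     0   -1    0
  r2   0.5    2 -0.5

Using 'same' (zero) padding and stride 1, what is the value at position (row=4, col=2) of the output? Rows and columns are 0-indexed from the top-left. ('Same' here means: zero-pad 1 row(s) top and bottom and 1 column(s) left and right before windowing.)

-5.15

The receptive field on the zero-padded input at this output position is [4.5 4 0.2 / 2 3.9 3.7 / 5.5 0 3.5]. Elementwise product with the kernel and sum: 4.5·-0.5 + 3.9·-1 + 5.5·0.5 + 0·2 + 3.5·-0.5.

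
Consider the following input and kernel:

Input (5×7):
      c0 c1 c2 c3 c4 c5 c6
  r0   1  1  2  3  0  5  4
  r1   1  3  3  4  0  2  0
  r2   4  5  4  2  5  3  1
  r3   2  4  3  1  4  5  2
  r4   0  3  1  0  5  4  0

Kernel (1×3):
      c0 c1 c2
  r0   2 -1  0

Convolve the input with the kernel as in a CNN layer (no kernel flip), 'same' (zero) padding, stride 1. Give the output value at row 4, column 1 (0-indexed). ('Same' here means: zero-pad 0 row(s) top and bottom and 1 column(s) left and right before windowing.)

The receptive field on the zero-padded input at this output position is [0 3 1]. Elementwise product with the kernel and sum: 0·2 + 3·-1.

-3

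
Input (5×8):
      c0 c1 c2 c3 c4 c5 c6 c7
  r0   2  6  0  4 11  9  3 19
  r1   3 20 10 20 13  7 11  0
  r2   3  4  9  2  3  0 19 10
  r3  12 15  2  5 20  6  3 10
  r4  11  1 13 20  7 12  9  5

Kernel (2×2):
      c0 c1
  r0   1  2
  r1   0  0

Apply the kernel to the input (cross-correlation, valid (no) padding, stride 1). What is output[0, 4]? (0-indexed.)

The receptive field on the input at this output position is [11 9 / 13 7]. Elementwise product with the kernel and sum: 11·1 + 9·2.

29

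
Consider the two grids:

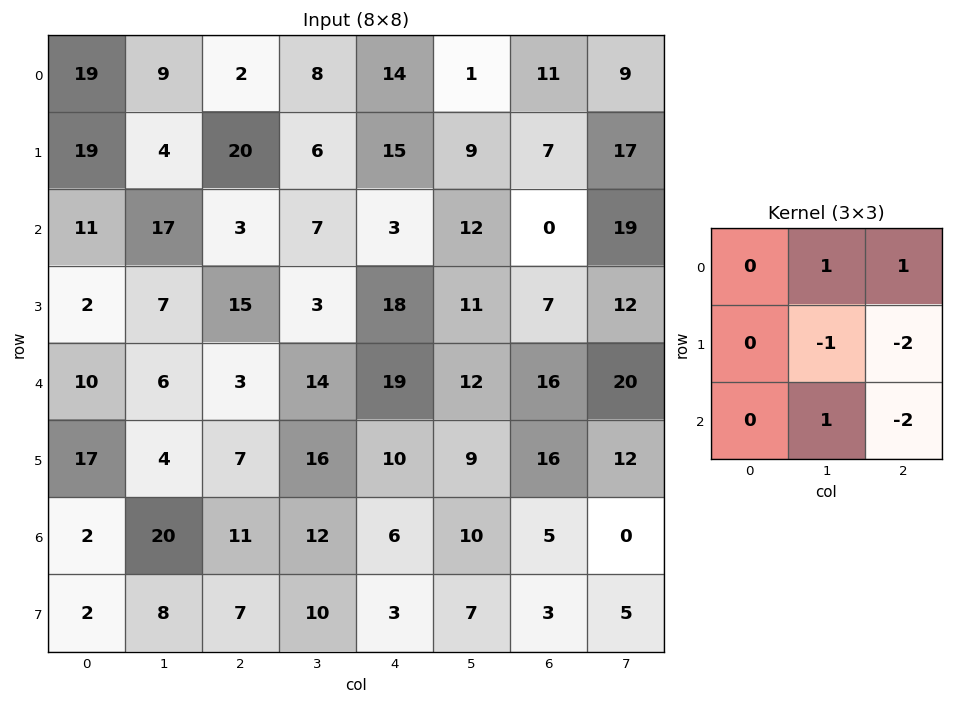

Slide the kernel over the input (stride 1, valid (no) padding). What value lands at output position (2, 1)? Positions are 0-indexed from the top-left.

The receptive field on the input at this output position is [17 3 7 / 7 15 3 / 6 3 14]. Elementwise product with the kernel and sum: 3·1 + 7·1 + 15·-1 + 3·-2 + 3·1 + 14·-2.

-36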